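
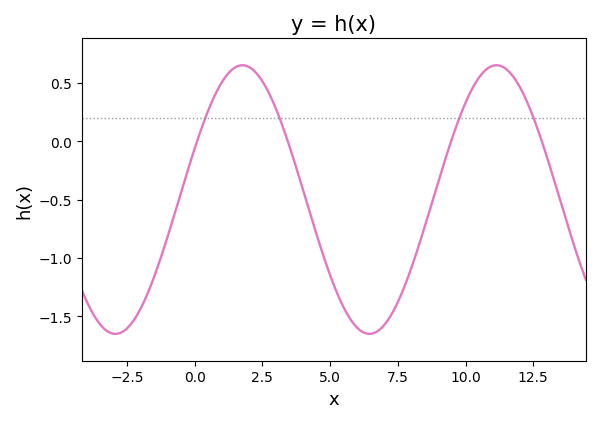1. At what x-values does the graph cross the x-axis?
0, 3.5, 9.5, 13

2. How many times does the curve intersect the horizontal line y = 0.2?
4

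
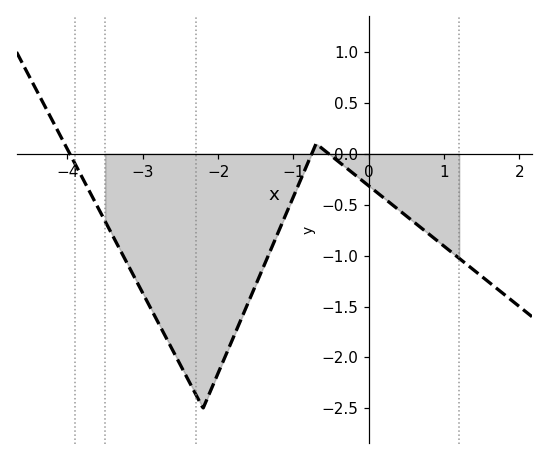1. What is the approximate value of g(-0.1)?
-0.25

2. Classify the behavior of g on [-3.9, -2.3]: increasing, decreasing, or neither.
decreasing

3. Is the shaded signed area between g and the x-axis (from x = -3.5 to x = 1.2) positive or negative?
negative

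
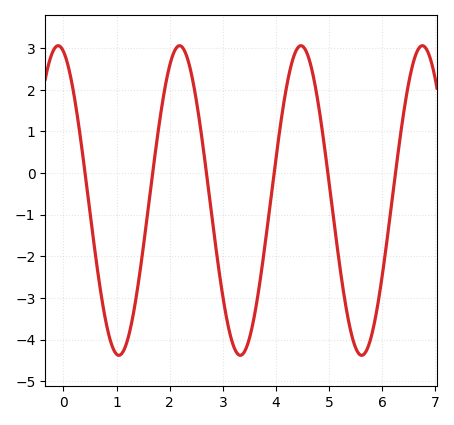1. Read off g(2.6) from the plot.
0.9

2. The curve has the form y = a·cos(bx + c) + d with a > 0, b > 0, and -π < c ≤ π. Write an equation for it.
y = 3.72cos(2.8x + 0.27) - 0.66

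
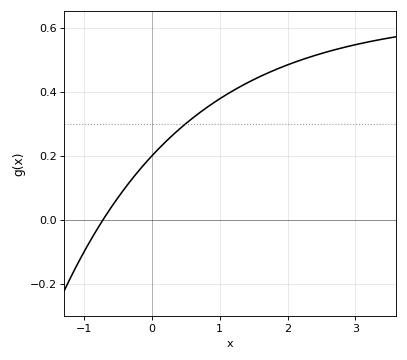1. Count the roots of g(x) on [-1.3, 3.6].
1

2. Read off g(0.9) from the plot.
0.364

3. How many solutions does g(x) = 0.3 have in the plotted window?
1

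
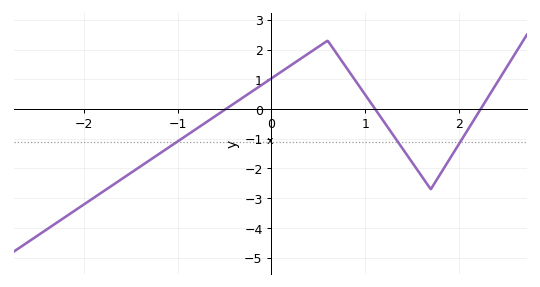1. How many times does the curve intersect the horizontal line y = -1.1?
3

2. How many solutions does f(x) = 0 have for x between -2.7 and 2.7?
3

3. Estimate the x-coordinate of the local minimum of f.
1.7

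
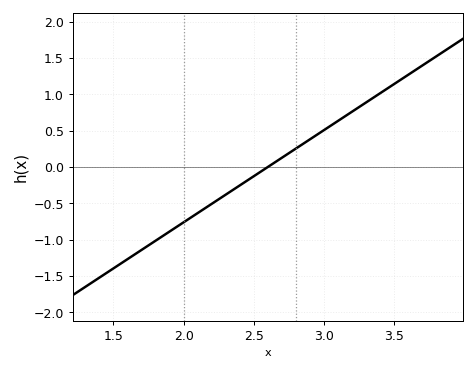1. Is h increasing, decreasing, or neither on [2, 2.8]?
increasing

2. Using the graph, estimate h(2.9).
0.4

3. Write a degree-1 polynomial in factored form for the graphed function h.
y = 1.27(x - 2.6)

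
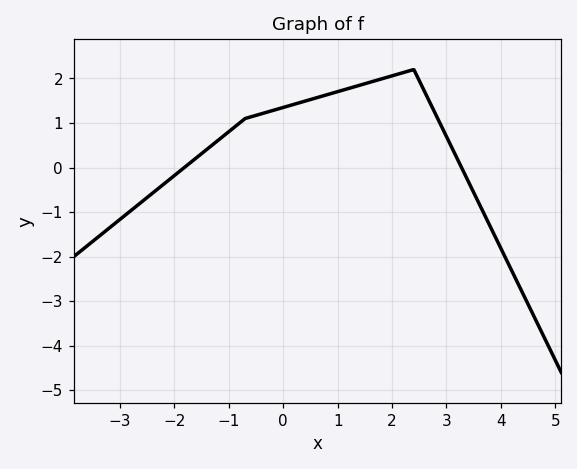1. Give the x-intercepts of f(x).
-1.8, 3.2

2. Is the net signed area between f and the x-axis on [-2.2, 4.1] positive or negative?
positive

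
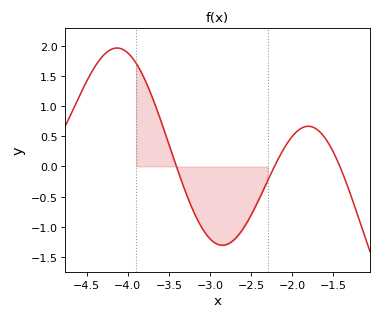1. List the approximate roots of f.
-3.41, -2.22, -1.42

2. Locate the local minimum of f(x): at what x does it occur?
-2.85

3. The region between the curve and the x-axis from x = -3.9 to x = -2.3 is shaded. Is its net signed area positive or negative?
negative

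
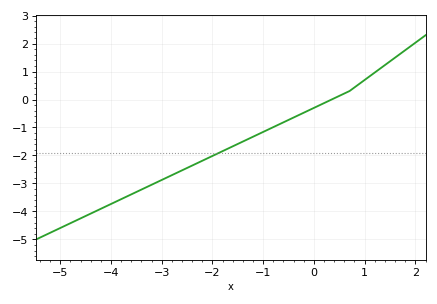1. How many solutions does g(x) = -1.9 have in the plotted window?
1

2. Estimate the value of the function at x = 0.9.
0.6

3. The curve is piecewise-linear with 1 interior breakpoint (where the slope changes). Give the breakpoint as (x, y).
(0.7, 0.3)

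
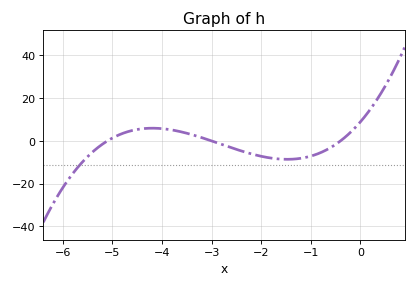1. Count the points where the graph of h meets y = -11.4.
1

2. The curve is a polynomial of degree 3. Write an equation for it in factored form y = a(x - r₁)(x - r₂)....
y = 1.45(x + 5.1)(x + 3)(x + 0.4)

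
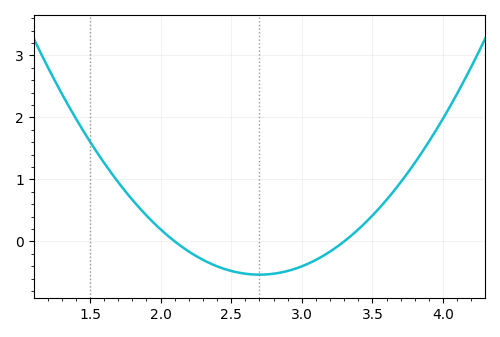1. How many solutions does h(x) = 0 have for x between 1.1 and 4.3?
2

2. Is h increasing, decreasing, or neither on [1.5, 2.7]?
decreasing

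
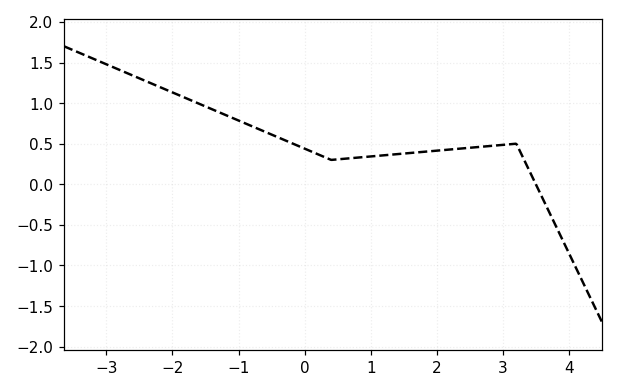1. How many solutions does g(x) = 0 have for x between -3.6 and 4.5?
1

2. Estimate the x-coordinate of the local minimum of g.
0.4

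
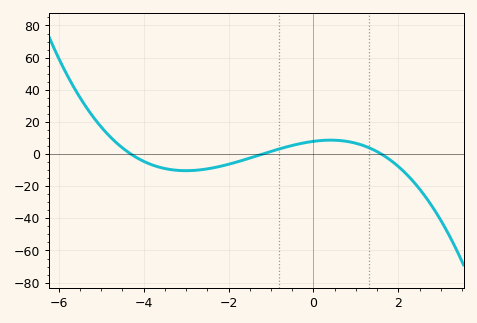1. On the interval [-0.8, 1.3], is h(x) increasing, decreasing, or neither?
neither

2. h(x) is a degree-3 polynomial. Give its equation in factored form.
y = -0.96(x + 4.3)(x + 1.2)(x - 1.6)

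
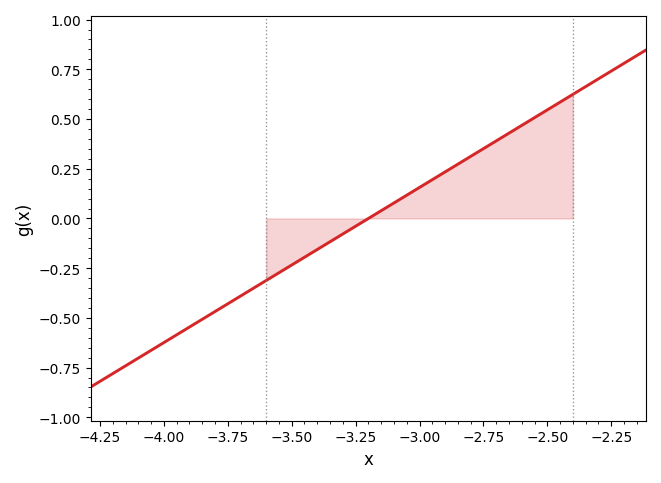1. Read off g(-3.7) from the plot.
-0.39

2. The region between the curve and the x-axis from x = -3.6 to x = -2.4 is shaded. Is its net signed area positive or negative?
positive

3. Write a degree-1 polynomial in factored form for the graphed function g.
y = 0.78(x + 3.2)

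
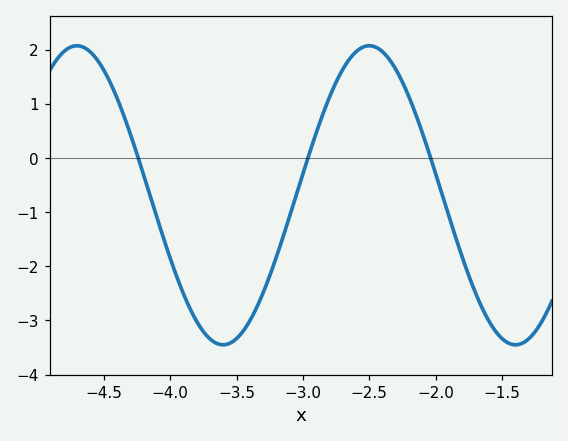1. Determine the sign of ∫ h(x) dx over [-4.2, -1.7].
negative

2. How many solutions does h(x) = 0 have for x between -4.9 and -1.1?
3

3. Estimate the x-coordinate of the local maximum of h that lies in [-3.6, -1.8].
-2.5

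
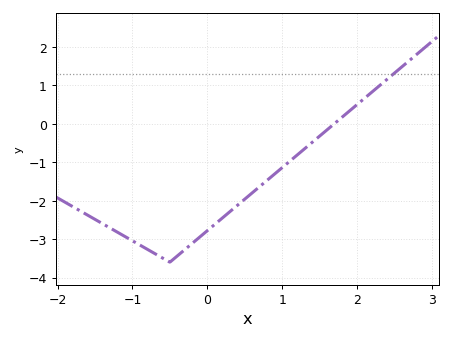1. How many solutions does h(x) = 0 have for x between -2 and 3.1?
1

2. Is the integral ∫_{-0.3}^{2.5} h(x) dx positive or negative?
negative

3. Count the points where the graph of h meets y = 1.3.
1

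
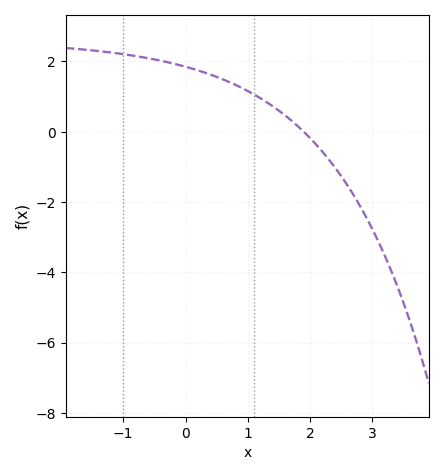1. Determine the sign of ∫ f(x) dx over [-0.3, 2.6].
positive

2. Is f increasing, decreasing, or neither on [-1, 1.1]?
decreasing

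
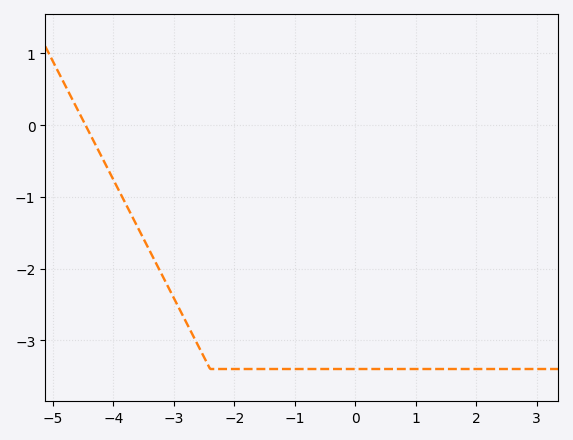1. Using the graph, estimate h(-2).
-3.4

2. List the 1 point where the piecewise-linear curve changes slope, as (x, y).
(-2.4, -3.4)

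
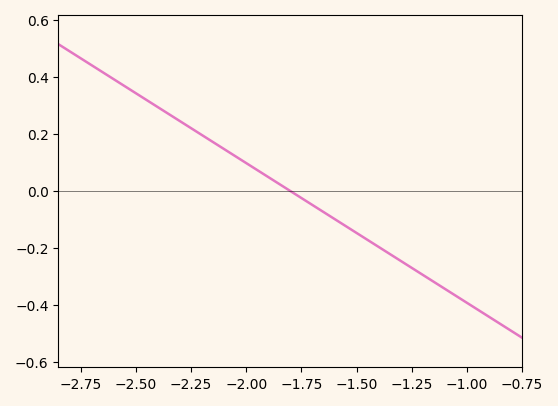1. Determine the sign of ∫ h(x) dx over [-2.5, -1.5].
positive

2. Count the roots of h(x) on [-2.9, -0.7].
1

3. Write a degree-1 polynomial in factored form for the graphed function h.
y = -0.49(x + 1.8)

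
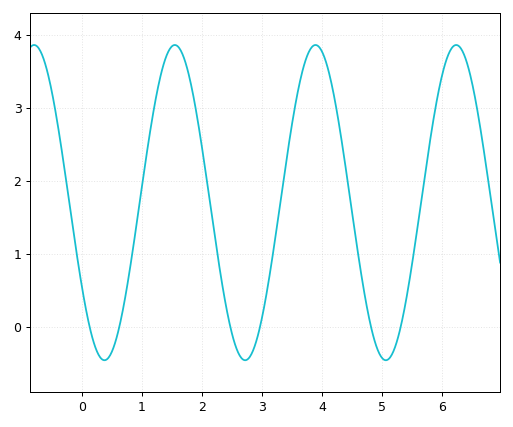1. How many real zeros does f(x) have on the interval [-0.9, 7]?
6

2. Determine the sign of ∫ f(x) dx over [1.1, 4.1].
positive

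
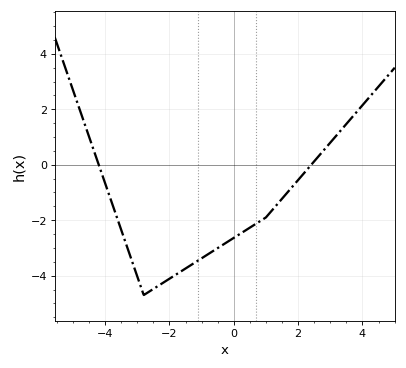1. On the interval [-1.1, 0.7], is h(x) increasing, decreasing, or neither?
increasing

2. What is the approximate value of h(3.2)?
1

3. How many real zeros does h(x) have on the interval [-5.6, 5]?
2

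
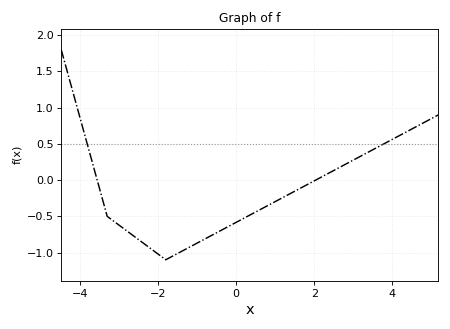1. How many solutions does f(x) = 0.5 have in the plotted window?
2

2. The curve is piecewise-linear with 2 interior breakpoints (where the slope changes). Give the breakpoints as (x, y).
(-3.3, -0.5); (-1.8, -1.1)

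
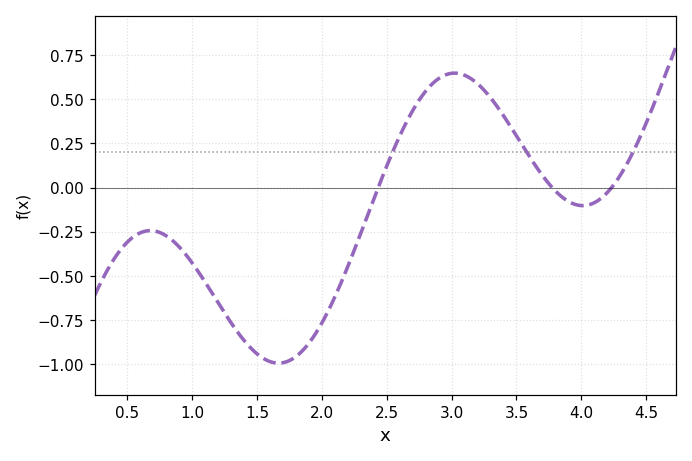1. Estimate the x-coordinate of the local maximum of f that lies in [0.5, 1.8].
0.678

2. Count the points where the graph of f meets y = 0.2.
3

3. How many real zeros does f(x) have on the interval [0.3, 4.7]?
3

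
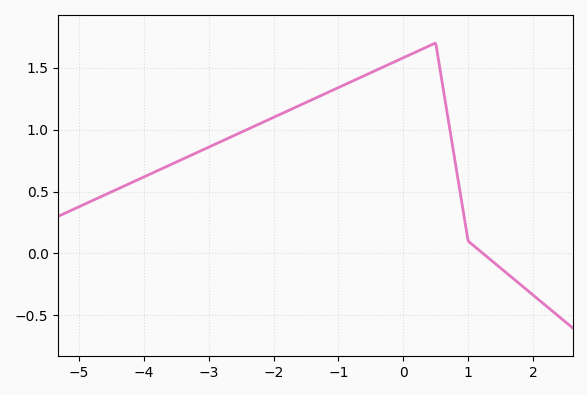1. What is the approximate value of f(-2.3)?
1.05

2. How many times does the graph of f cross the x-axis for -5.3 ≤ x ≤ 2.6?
1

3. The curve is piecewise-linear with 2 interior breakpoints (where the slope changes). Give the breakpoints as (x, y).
(0.5, 1.7); (1, 0.1)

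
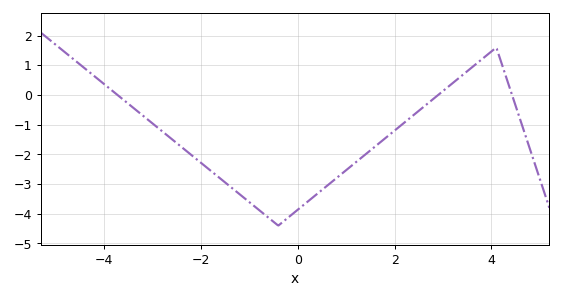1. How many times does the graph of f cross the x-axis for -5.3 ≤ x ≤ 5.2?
3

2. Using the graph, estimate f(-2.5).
-1.62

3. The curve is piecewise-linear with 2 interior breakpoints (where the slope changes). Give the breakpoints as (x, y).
(-0.4, -4.4); (4.1, 1.6)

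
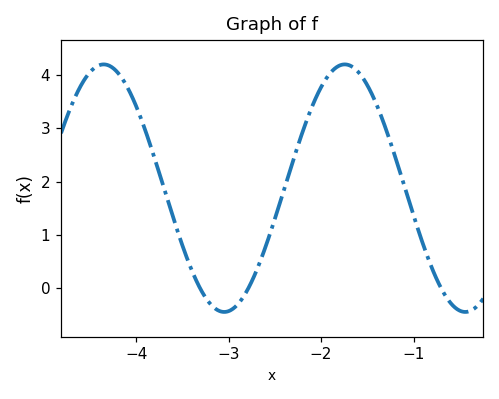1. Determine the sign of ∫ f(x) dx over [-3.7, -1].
positive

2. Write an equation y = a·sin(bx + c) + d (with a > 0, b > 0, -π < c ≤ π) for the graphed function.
y = 2.32sin(2.4x - 0.51) + 1.88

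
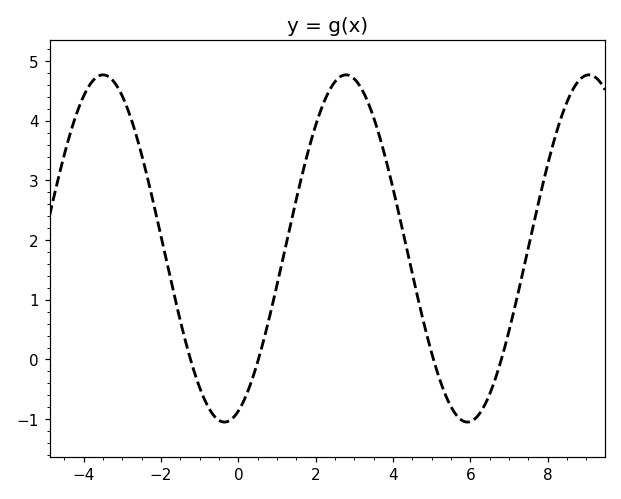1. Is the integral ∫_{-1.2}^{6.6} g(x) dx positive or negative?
positive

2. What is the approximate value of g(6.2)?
-0.939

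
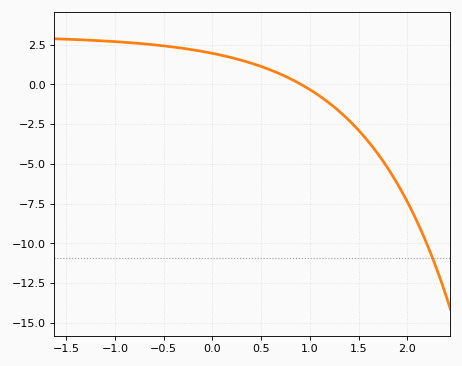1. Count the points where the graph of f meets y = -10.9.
1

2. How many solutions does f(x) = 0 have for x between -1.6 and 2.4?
1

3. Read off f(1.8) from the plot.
-5.2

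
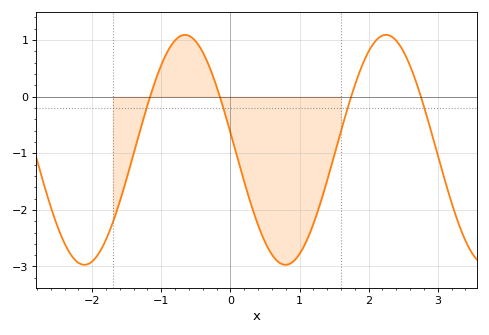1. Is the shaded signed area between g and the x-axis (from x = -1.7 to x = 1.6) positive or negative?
negative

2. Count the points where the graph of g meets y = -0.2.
4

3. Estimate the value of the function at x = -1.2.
-0.152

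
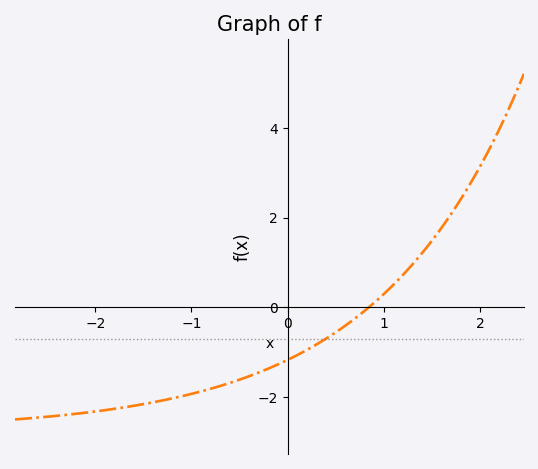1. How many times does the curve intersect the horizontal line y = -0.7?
1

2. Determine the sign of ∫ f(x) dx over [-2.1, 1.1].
negative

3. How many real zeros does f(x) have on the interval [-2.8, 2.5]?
1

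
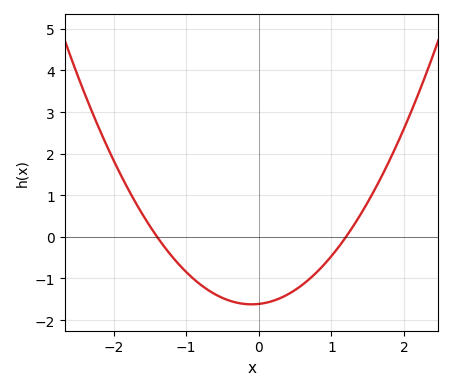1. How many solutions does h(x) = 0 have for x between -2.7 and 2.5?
2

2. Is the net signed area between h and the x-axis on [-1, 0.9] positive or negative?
negative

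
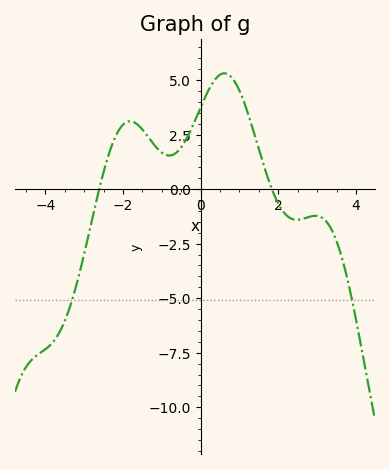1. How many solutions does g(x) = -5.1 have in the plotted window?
2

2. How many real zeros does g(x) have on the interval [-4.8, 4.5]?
2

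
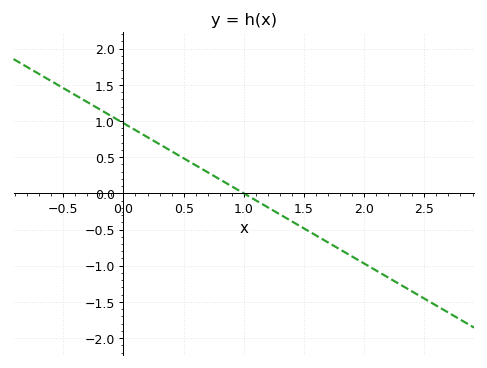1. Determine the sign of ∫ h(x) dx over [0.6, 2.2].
negative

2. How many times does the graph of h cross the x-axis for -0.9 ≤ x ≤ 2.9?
1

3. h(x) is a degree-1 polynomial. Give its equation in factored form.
y = -0.97(x - 1)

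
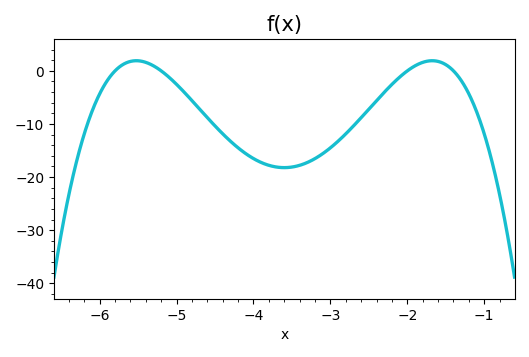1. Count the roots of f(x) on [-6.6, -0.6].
4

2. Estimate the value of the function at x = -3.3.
-17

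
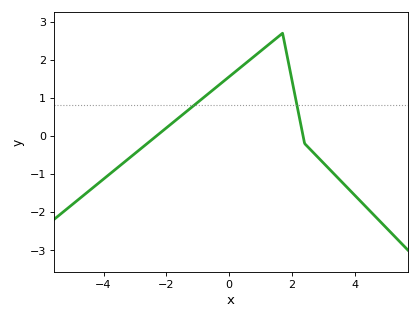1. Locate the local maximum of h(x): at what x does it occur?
1.6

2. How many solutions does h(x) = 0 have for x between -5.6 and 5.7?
2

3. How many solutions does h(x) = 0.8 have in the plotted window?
2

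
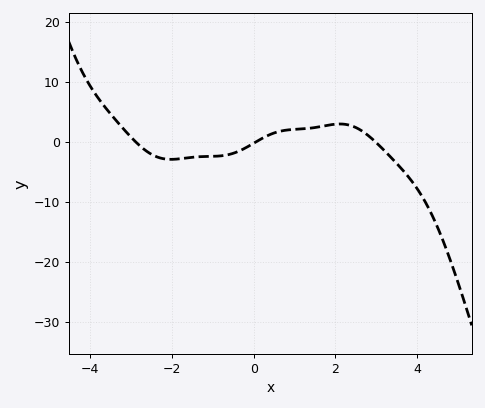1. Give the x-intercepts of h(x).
-2.89, 0.065, 2.97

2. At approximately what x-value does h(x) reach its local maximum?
2.11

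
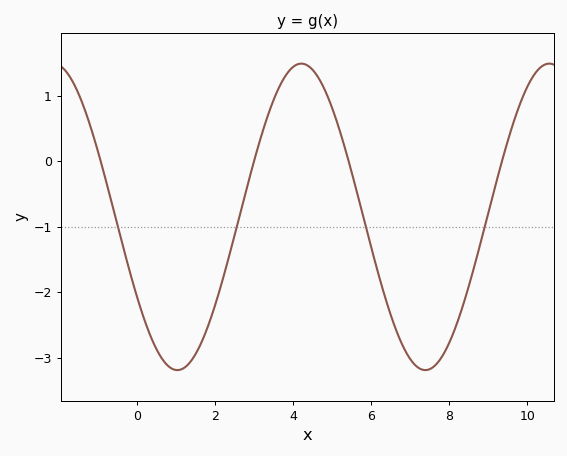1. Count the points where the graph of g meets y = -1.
4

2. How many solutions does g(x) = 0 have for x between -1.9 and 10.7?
4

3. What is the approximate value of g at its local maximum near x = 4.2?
1.49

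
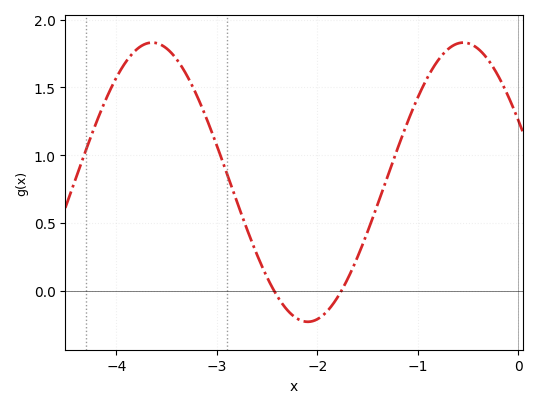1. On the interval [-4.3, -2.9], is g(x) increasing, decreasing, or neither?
neither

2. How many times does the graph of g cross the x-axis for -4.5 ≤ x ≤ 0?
2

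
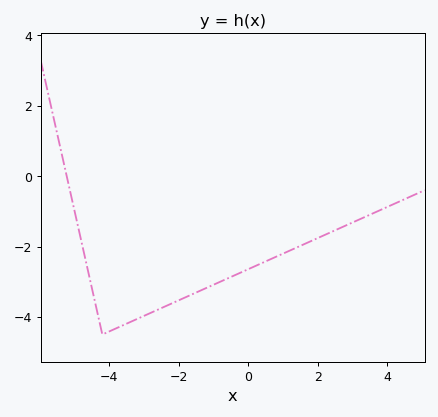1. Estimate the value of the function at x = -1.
-3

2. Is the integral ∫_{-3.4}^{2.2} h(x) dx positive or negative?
negative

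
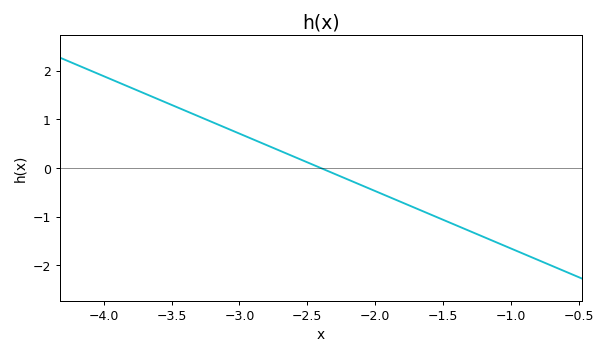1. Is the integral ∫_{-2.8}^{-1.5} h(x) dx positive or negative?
negative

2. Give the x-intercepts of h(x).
-2.4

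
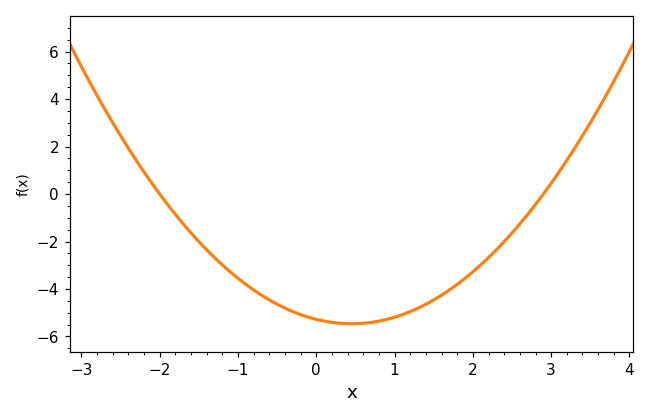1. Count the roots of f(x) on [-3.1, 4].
2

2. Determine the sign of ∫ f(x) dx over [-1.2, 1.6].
negative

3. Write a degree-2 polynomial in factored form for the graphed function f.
y = 0.91(x + 2)(x - 2.9)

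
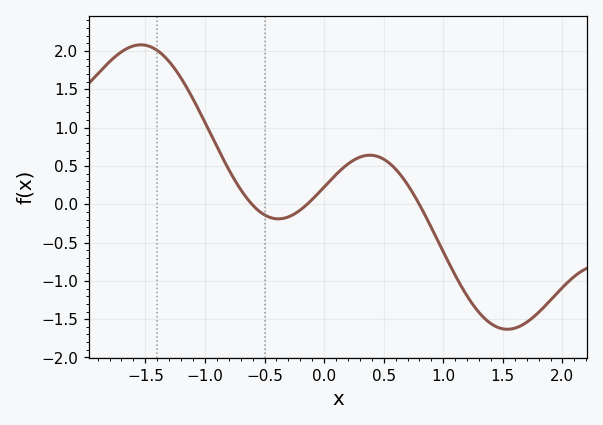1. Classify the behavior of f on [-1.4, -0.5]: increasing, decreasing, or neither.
decreasing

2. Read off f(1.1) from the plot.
-0.925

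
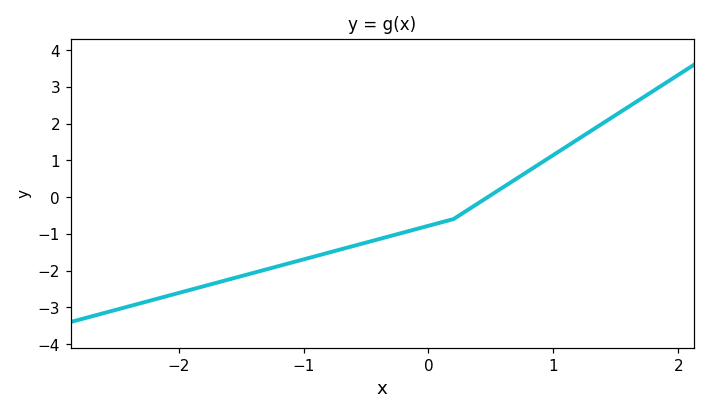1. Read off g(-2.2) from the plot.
-2.79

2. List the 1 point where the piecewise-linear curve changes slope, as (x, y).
(0.2, -0.6)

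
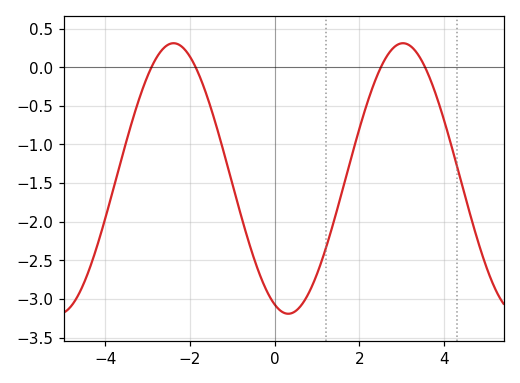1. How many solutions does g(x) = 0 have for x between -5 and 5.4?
4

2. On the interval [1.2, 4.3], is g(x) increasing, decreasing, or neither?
neither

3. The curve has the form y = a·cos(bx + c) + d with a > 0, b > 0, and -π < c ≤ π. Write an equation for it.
y = 1.75cos(1.2x + 2.8) - 1.44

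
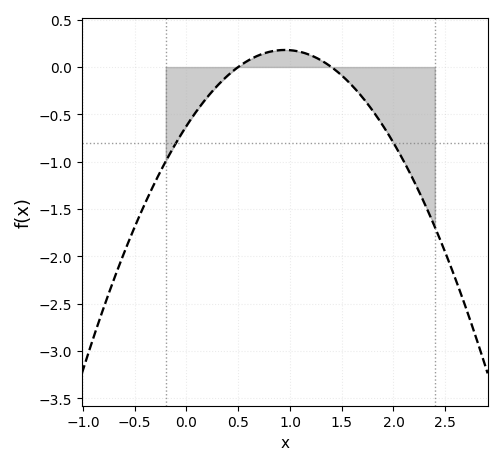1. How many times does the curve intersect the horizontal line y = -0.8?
2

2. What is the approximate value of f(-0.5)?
-1.69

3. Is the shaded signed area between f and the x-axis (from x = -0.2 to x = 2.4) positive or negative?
negative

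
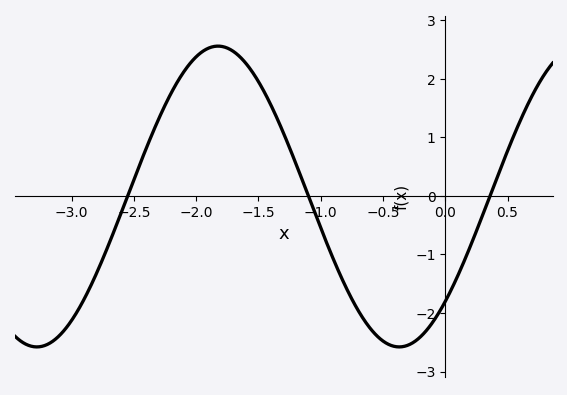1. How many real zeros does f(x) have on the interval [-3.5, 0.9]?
3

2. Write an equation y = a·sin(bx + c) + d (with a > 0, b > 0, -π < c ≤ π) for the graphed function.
y = 2.57sin(2.2x - 0.77) - 0.01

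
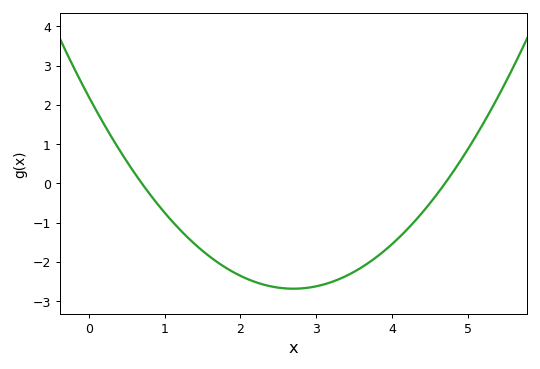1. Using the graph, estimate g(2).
-2.4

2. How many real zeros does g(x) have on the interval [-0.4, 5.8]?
2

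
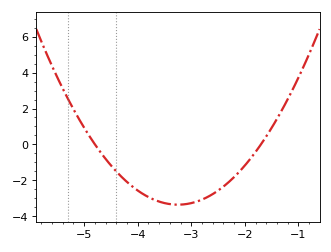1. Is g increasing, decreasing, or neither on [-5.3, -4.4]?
decreasing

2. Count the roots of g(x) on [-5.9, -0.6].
2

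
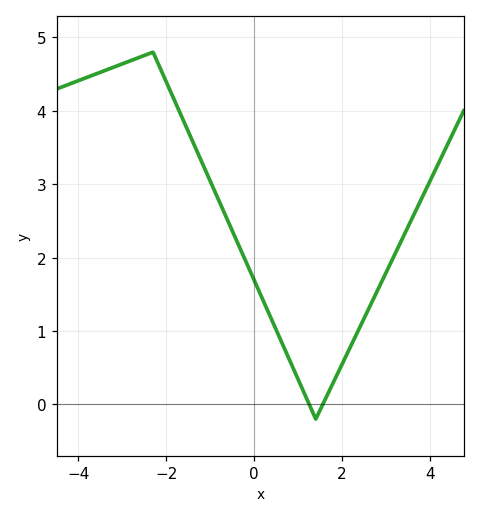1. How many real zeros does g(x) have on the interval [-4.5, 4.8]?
2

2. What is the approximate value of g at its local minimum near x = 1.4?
-0.198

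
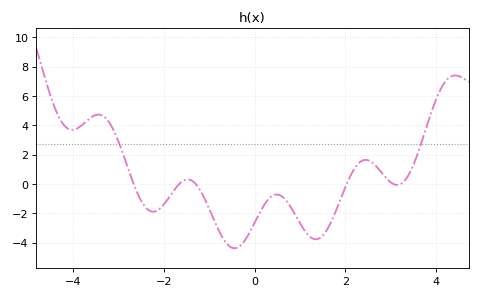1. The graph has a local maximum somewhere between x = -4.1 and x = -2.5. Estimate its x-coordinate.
-3.4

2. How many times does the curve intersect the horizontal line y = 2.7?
2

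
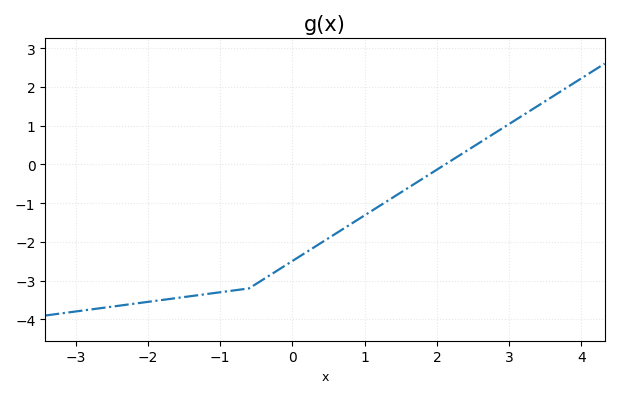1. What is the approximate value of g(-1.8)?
-3.5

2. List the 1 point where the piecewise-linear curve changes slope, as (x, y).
(-0.6, -3.2)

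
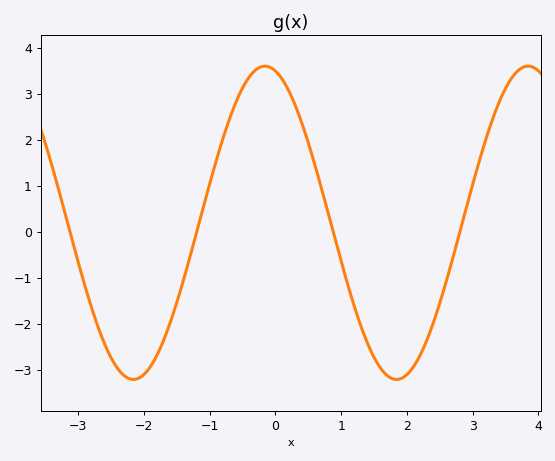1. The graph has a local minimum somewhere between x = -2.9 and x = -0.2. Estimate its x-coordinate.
-2.16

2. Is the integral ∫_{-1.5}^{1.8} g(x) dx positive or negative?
positive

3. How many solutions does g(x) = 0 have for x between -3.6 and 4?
4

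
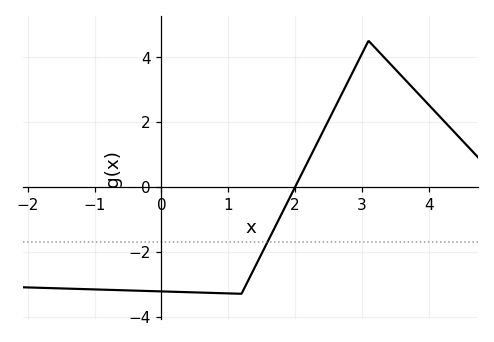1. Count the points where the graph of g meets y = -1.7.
1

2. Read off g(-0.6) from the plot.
-3.19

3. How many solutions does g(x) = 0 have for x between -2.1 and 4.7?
1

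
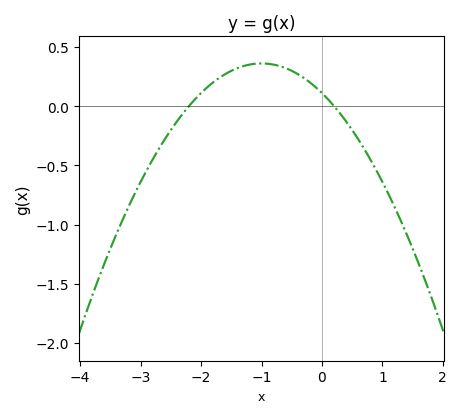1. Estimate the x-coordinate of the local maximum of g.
-1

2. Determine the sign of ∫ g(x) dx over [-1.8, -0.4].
positive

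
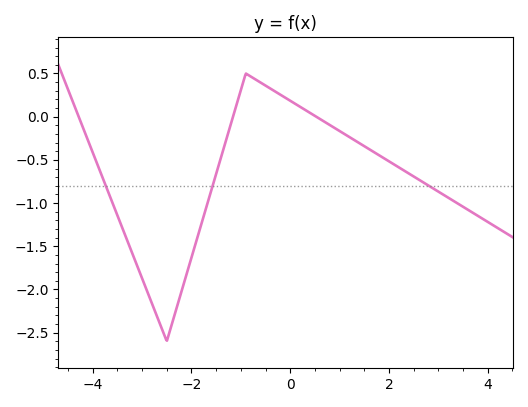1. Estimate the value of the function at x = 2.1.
-0.551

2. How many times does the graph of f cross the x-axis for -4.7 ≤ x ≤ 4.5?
3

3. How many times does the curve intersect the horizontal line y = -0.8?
3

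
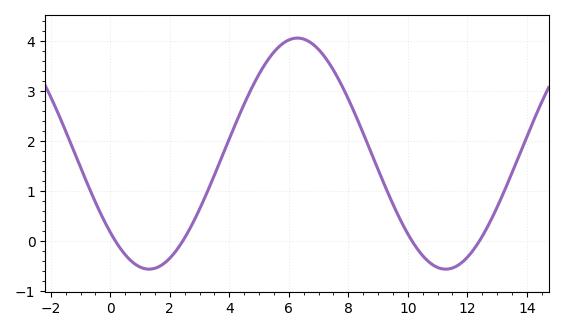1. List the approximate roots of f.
0.173, 2.43, 10.1, 12.4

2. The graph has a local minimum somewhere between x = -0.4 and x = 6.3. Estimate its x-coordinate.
1.3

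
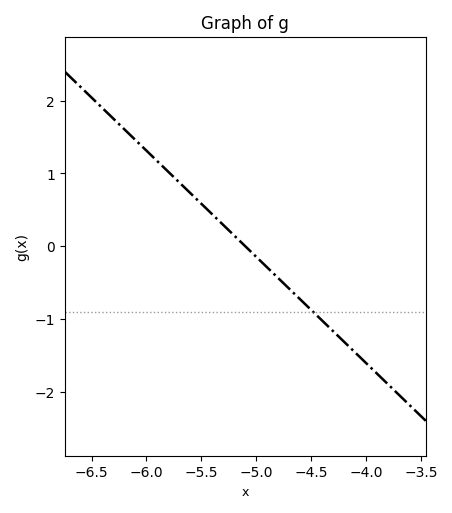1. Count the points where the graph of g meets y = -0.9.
1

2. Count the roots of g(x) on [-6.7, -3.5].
1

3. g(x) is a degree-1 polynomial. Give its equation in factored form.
y = -1.46(x + 5.1)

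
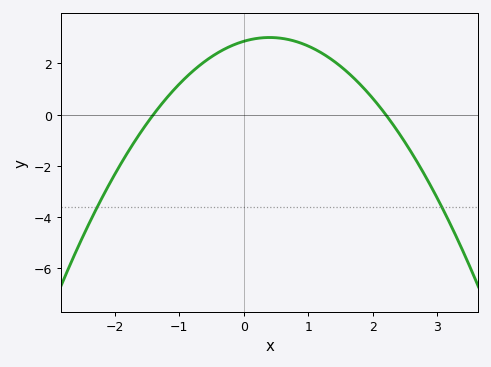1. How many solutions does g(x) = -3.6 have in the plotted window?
2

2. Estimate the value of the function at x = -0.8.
1.6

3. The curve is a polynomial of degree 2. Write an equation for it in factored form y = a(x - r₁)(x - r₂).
y = -0.93(x + 1.4)(x - 2.2)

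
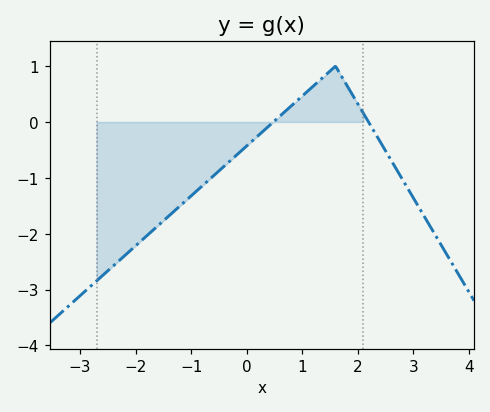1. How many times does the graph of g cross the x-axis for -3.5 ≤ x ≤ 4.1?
2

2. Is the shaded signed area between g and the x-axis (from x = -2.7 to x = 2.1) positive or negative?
negative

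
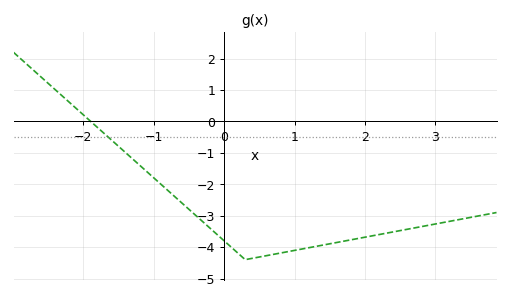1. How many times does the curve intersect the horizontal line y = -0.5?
1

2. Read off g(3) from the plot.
-3.3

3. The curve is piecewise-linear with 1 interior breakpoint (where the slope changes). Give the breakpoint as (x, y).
(0.3, -4.4)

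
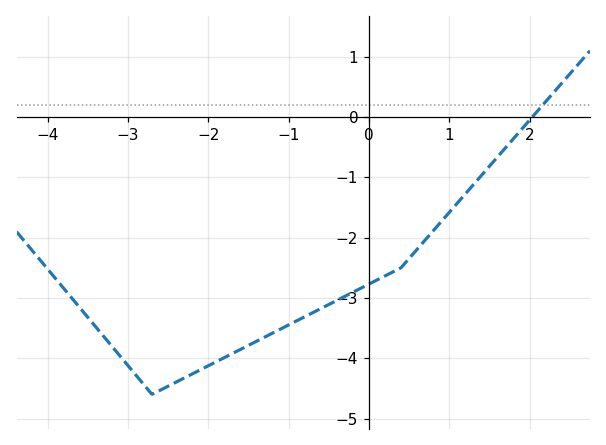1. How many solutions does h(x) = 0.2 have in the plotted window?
1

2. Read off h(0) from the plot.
-2.77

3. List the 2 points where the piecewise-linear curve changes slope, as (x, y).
(-2.7, -4.6); (0.4, -2.5)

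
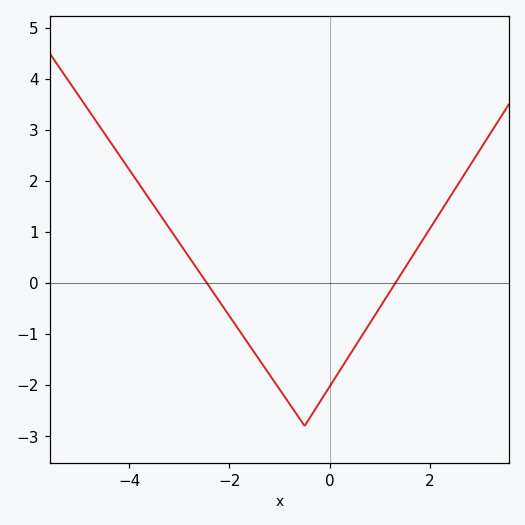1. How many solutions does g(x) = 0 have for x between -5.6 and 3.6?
2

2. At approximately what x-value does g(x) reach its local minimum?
-0.498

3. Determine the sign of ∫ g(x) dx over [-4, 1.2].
negative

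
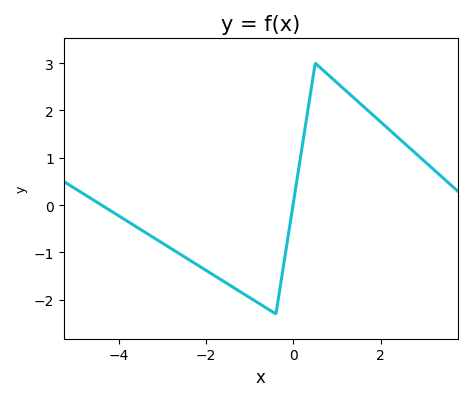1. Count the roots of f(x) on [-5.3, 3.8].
2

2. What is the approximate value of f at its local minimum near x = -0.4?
-2.3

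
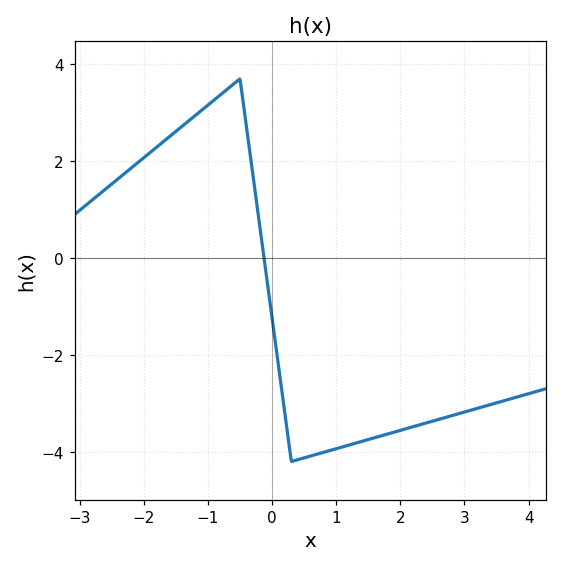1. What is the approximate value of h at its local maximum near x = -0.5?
3.7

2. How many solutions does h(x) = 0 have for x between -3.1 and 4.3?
1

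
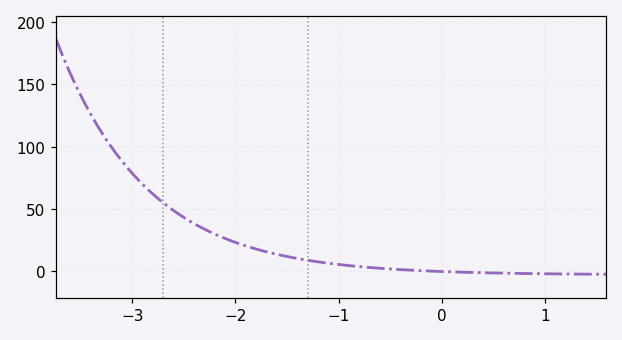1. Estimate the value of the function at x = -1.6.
13.8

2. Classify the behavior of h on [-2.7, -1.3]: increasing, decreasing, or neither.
decreasing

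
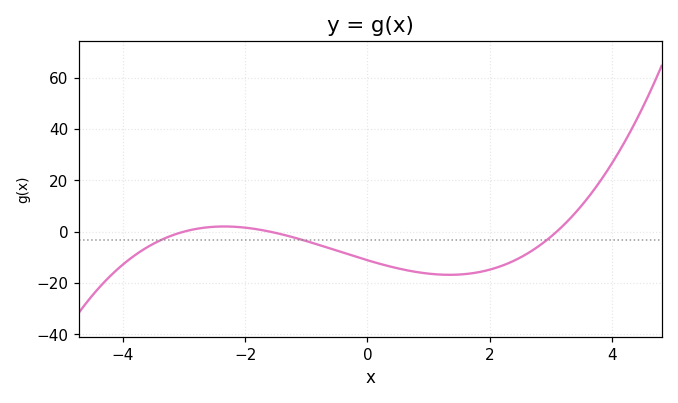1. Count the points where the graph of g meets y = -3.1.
3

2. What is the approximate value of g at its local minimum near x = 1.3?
-16.8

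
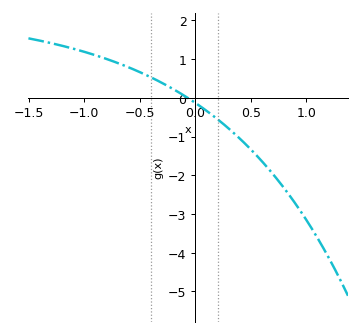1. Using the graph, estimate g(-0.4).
0.531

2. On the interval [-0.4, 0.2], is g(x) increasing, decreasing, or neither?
decreasing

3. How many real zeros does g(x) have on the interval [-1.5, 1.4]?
1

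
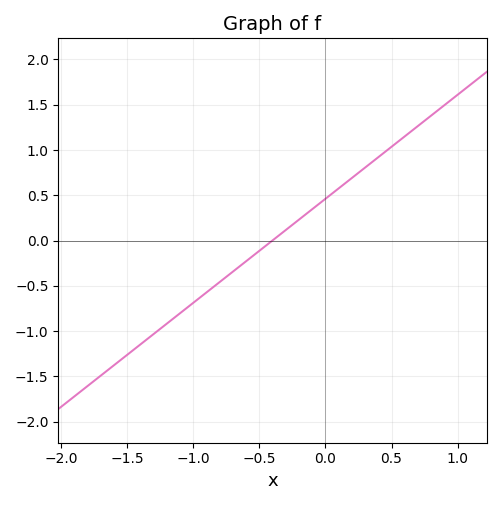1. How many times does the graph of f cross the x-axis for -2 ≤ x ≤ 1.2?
1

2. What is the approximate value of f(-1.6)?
-1.38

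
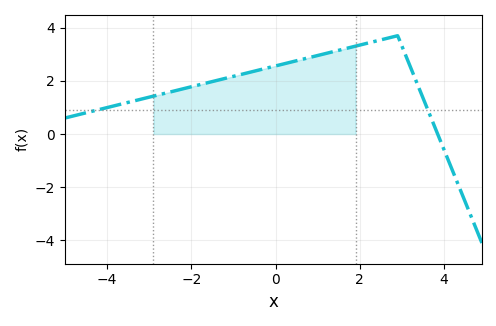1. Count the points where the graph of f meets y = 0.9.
2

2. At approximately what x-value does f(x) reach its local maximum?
2.9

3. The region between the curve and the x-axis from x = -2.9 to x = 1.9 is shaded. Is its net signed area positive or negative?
positive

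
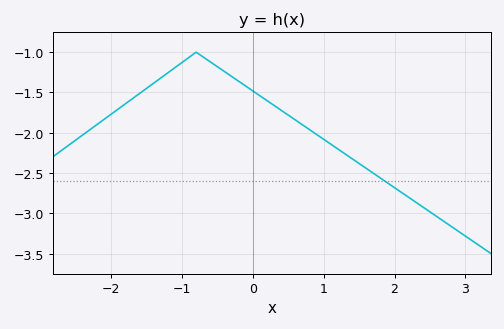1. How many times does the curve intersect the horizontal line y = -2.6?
1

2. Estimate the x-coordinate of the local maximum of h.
-0.8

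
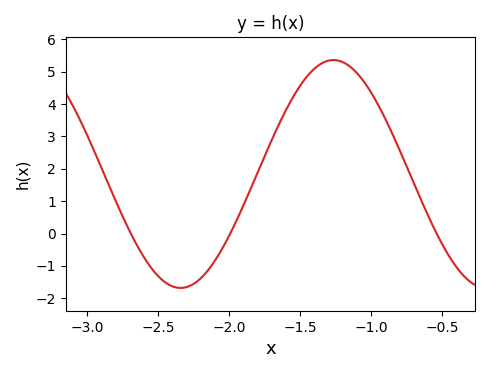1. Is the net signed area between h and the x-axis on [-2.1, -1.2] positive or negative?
positive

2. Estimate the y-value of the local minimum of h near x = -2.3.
-1.68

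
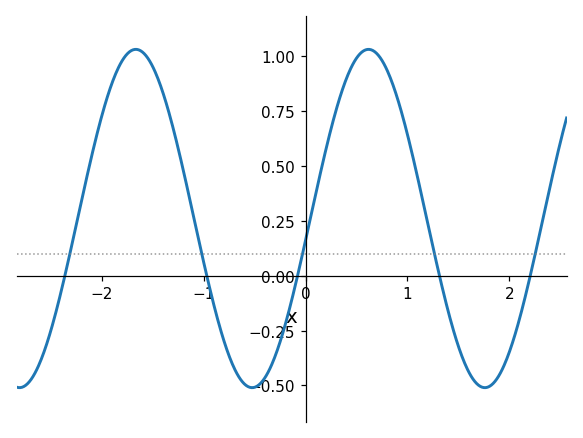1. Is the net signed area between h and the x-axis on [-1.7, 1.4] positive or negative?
positive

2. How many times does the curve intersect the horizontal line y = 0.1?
5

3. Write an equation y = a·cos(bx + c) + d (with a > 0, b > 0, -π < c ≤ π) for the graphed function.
y = 0.77cos(2.75x - 1.7) + 0.26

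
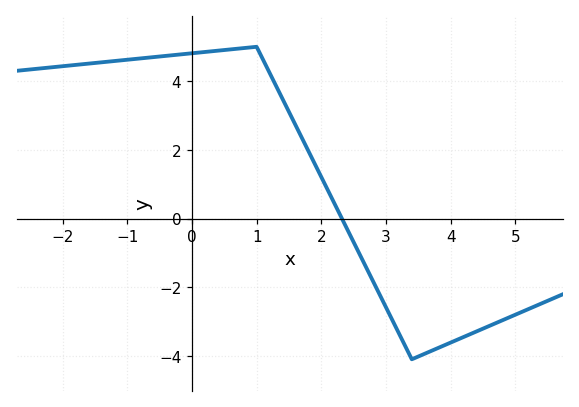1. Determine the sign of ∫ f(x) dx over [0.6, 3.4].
positive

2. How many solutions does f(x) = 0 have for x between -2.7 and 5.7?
1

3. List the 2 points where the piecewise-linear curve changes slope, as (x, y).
(1, 5); (3.4, -4.1)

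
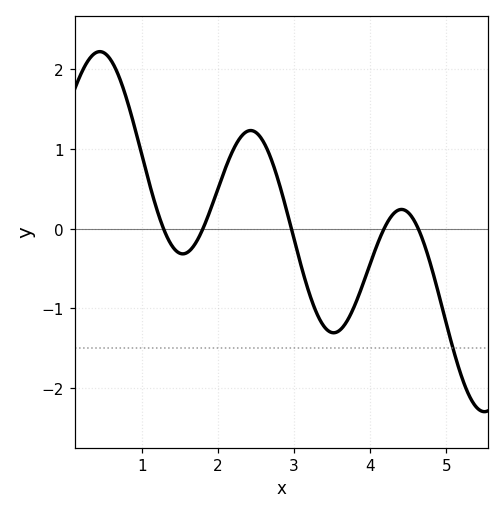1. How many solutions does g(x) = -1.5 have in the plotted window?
1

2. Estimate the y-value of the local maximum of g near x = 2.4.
1.23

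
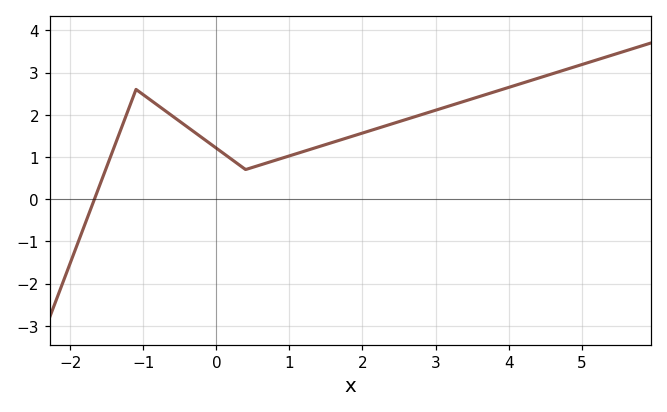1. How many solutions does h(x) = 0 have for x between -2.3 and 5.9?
1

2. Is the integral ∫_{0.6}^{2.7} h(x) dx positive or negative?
positive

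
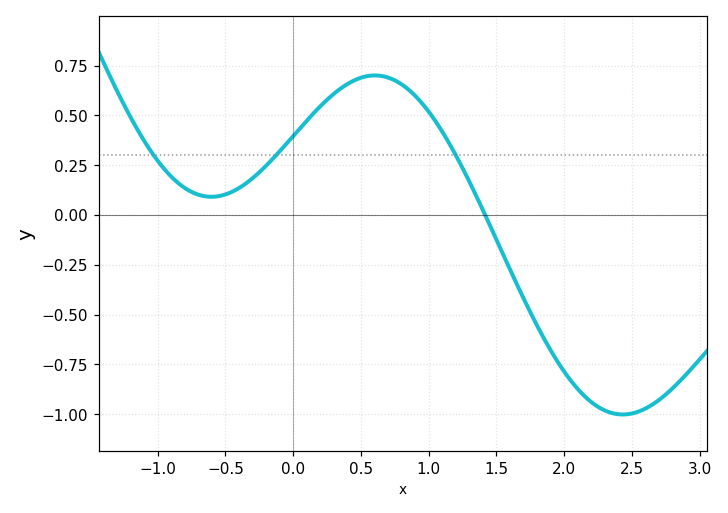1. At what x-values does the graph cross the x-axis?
1.4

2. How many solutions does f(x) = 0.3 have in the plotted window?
3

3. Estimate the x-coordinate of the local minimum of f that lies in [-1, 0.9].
-0.6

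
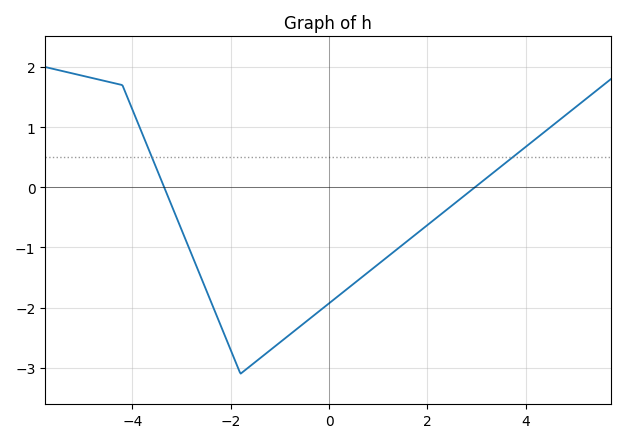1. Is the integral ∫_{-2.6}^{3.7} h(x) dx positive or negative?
negative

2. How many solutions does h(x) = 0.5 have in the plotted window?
2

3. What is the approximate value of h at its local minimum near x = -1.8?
-3.1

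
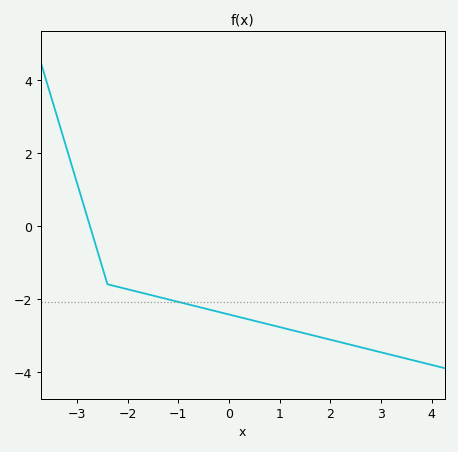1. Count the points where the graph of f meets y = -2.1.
1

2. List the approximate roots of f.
-2.75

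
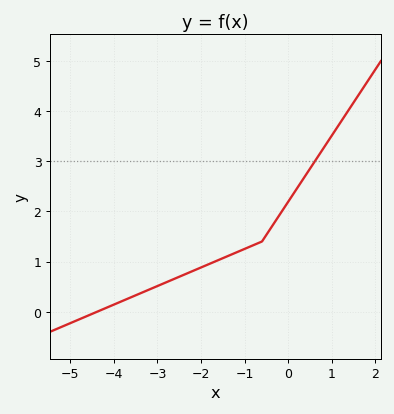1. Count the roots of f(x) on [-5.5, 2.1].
1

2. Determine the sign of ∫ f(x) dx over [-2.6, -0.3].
positive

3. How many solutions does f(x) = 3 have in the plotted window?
1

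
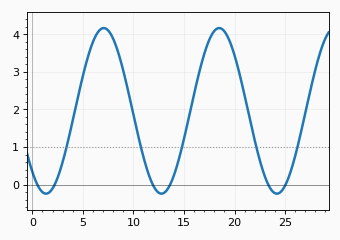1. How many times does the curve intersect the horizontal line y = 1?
5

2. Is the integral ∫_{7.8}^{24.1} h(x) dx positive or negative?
positive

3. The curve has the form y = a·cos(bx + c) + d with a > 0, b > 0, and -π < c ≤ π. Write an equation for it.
y = 2.2cos(0.55x + 2.4) + 1.96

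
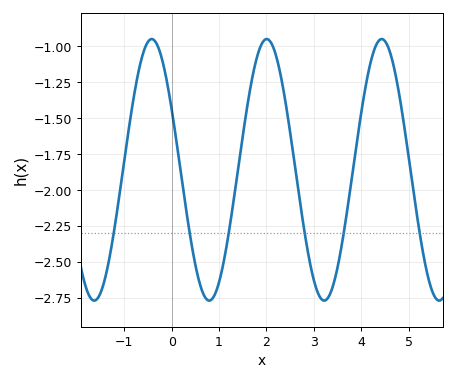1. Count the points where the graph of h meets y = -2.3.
6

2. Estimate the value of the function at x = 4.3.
-1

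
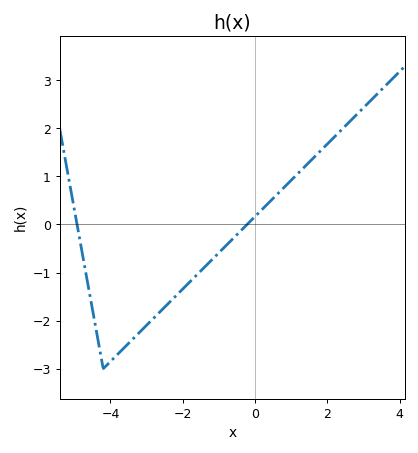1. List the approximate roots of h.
-4.92, -0.219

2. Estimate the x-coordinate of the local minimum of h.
-4.2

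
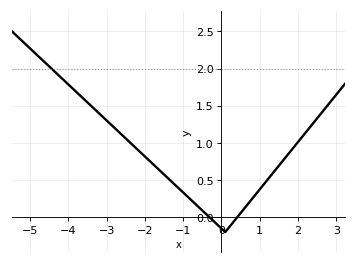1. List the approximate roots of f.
-0.313, 0.414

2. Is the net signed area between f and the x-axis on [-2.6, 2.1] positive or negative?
positive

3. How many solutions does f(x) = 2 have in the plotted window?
1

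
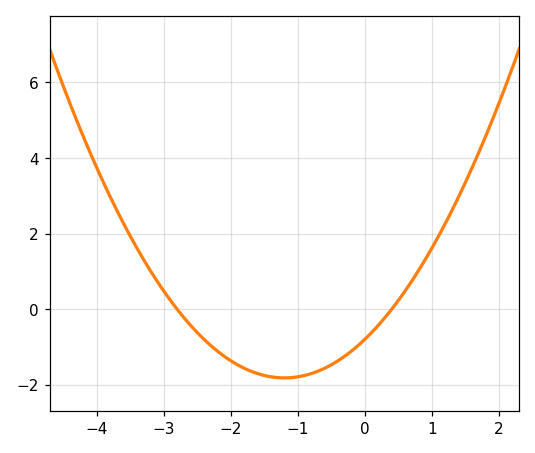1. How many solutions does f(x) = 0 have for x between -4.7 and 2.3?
2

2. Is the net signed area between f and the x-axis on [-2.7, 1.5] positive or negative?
negative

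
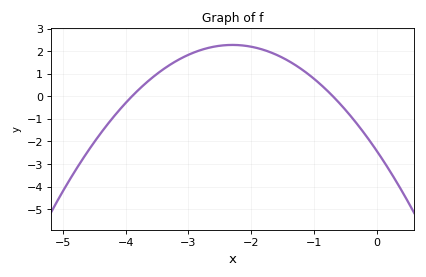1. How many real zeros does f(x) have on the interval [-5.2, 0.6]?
2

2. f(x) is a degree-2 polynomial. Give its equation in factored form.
y = -0.89(x + 3.9)(x + 0.7)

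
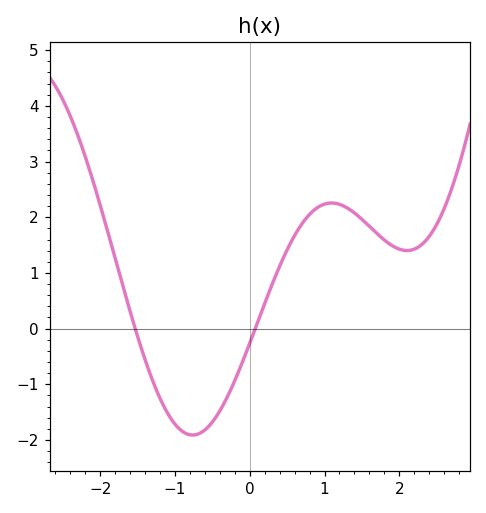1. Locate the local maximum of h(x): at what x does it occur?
1.1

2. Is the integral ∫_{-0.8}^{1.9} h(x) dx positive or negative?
positive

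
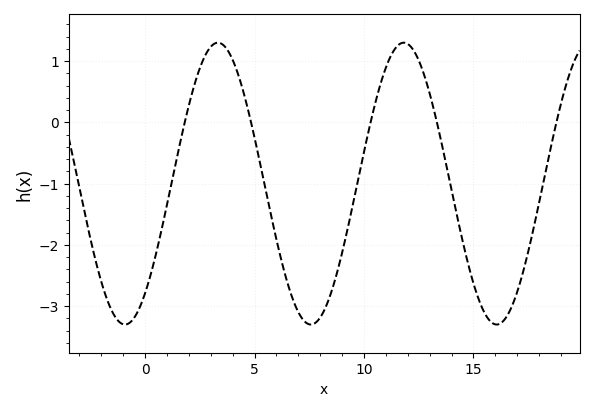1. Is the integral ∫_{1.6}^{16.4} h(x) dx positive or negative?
negative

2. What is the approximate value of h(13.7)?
-0.597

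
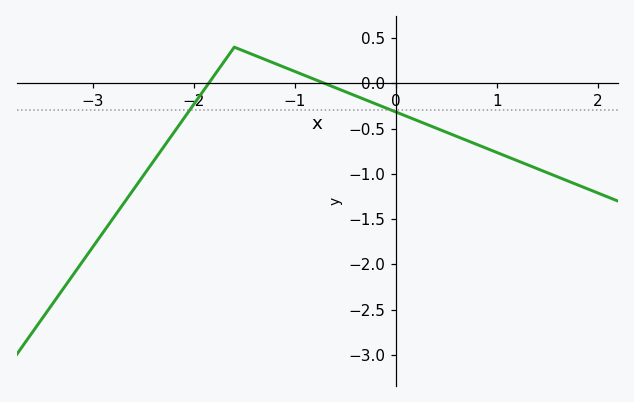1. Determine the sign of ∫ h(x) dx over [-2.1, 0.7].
negative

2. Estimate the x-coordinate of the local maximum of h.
-1.6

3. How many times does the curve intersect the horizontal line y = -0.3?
2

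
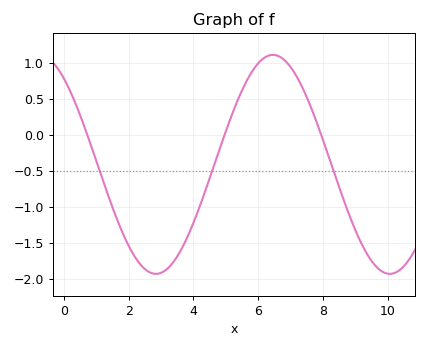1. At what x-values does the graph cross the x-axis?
0.722, 4.96, 7.94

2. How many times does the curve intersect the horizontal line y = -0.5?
3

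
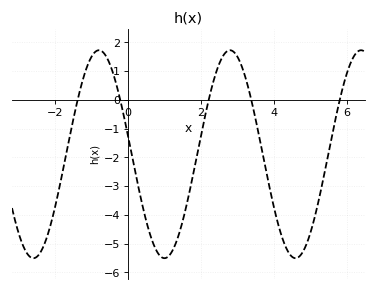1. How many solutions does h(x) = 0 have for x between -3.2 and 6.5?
5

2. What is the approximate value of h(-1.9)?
-3.18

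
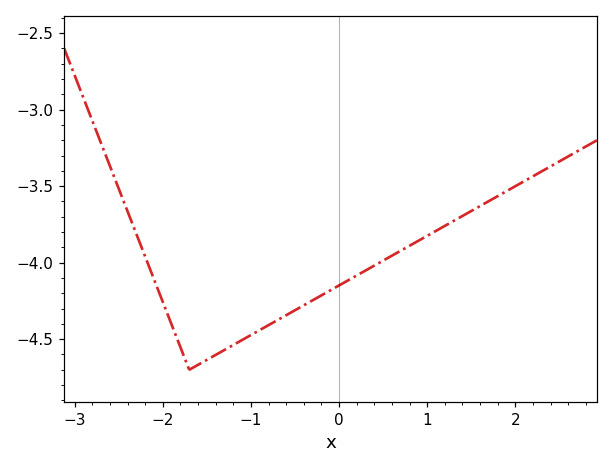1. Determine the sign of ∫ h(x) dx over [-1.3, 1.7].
negative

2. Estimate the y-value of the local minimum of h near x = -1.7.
-4.7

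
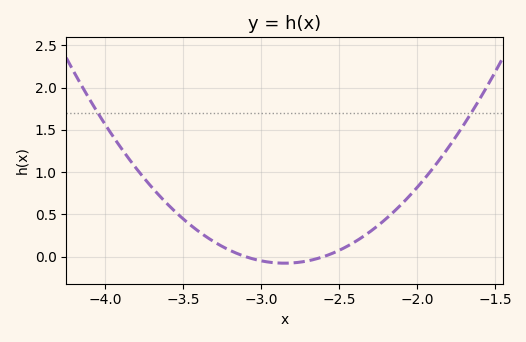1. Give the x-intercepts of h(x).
-3.1, -2.6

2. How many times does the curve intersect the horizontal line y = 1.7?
2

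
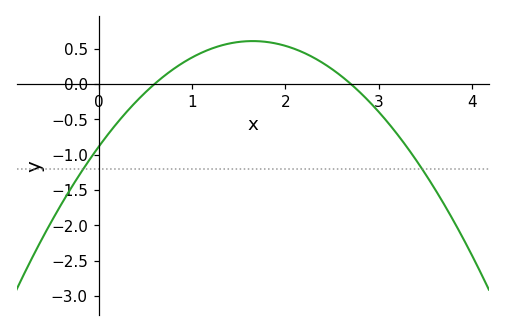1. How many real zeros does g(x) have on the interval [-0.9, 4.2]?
2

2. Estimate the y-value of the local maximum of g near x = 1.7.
0.6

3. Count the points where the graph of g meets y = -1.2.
2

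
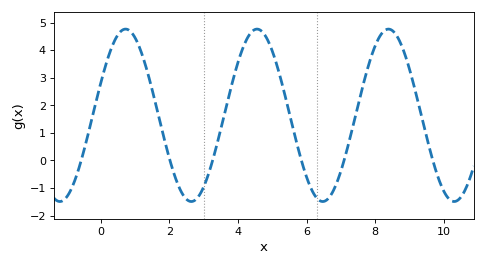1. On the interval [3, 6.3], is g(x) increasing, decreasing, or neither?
neither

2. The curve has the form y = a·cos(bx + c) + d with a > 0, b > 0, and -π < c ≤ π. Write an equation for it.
y = 3.13cos(1.6x - 1.2) + 1.64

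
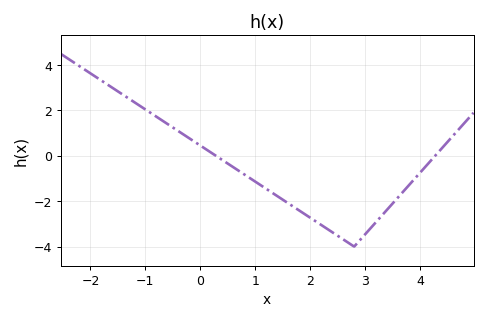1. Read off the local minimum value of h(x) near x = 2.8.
-4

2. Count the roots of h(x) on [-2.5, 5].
2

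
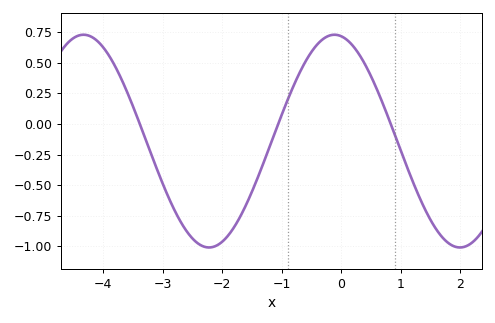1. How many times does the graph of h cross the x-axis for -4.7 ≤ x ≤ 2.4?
3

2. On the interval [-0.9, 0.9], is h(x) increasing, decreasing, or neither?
neither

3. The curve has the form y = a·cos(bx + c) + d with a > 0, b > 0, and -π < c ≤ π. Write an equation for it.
y = 0.87cos(1.49x + 0.172) - 0.14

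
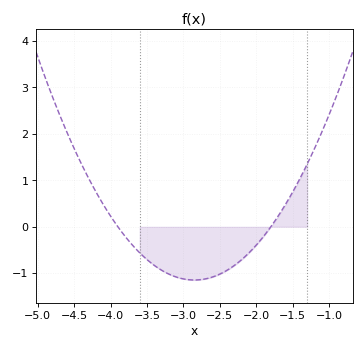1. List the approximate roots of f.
-3.9, -1.8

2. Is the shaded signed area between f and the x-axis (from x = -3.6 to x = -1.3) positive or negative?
negative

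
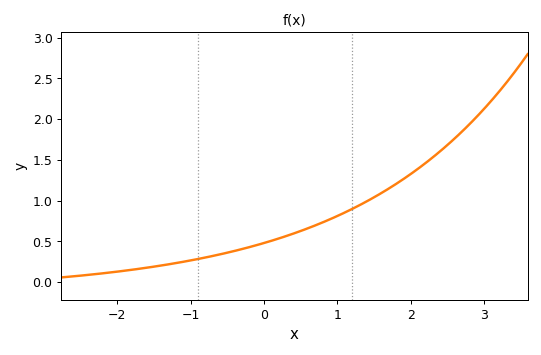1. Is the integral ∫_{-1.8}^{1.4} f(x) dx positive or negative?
positive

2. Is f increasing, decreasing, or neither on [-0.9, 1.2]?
increasing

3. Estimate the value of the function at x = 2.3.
1.53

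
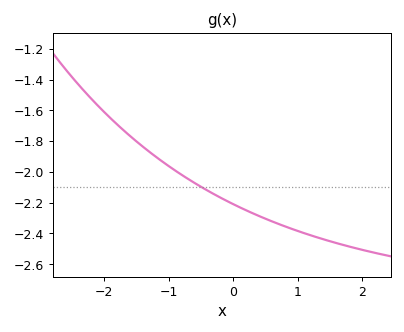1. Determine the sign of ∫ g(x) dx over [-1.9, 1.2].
negative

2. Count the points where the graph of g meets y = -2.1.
1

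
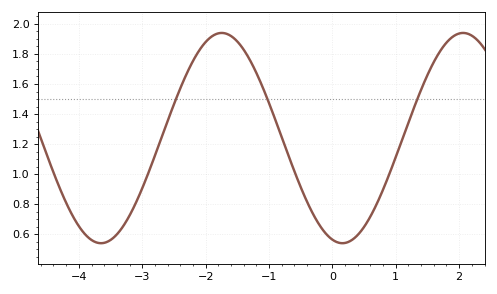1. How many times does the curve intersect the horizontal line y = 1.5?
3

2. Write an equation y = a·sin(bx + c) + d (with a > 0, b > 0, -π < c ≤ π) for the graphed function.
y = 0.7sin(1.65x - 1.83) + 1.24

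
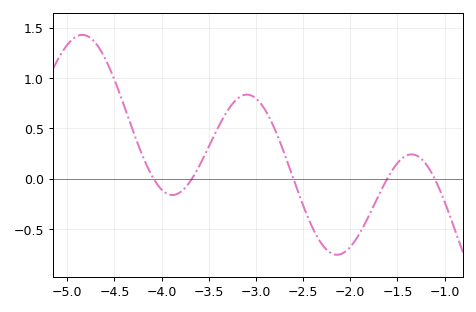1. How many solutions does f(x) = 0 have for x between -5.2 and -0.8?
5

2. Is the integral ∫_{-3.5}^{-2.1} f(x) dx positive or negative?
positive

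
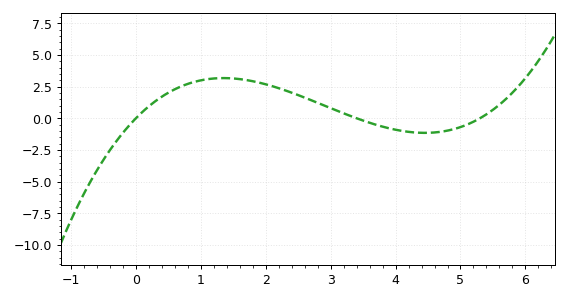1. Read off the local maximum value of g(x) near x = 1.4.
3.17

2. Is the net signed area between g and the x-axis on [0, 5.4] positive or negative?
positive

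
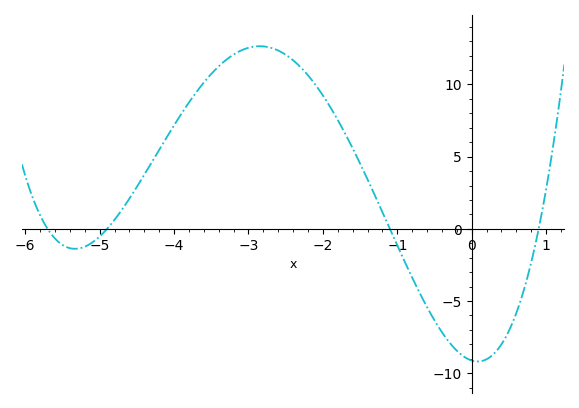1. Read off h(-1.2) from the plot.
1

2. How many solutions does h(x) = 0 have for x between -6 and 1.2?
4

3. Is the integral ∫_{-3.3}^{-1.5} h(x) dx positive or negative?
positive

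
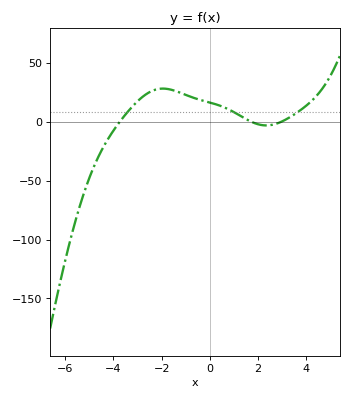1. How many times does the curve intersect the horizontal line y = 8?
3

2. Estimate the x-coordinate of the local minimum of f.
2.33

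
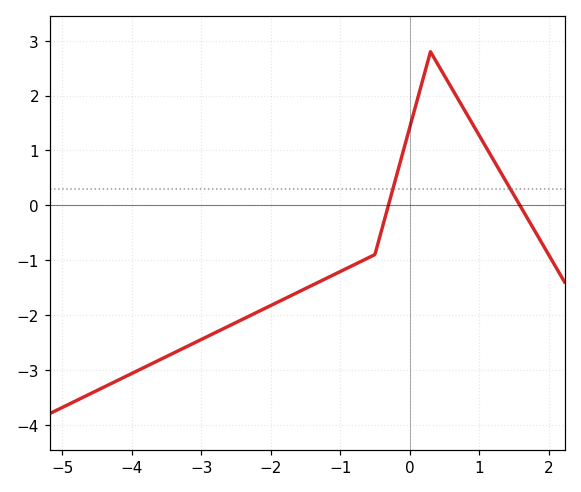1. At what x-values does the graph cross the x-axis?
-0.3, 1.6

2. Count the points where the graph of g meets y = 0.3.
2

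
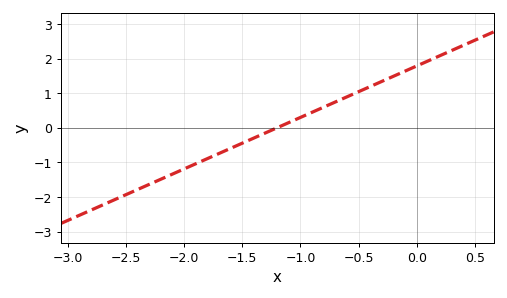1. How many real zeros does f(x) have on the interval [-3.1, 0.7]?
1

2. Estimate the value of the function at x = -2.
-1.2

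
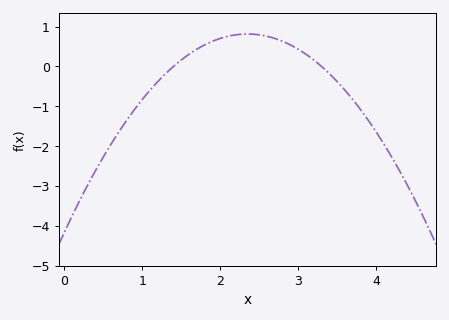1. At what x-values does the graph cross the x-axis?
1.4, 3.3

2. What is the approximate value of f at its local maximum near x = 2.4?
0.812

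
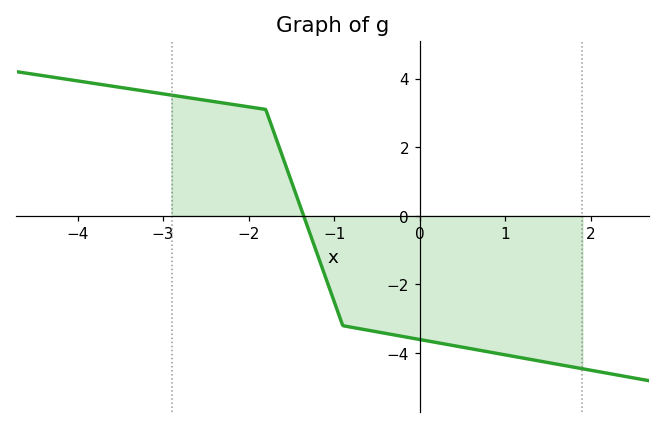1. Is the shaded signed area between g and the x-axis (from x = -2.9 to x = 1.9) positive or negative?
negative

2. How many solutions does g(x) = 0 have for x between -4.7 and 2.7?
1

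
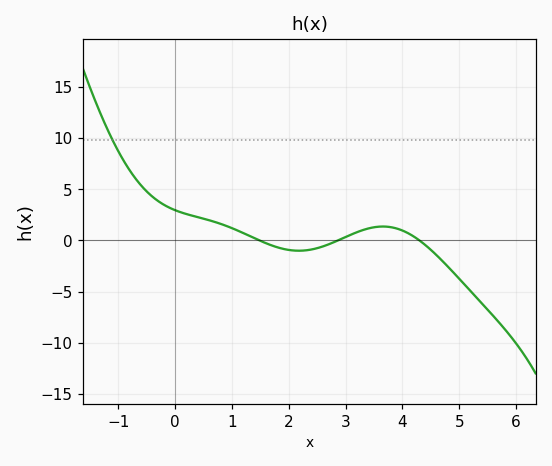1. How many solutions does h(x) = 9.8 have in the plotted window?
1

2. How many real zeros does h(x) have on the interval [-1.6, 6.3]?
3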